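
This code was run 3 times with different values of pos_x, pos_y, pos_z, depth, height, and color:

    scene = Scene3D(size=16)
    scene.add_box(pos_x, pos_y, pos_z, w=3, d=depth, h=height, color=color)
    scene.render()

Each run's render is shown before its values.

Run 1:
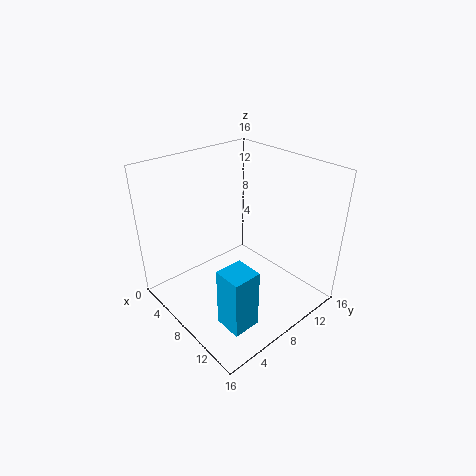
pos_x = 10.75; pos_y = 2.75; pos_z = 1; depth = 3; height = 6.5; color = 'deepskyblue'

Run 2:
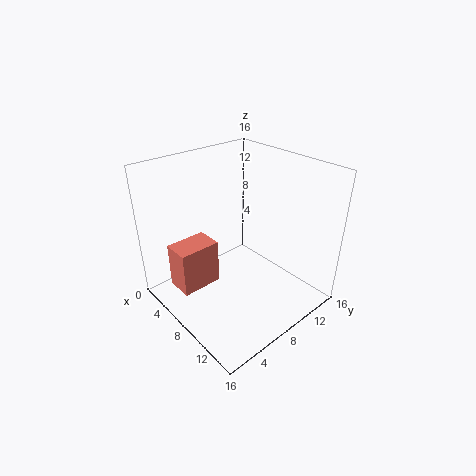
pos_x = 4.25; pos_y = 1.25; pos_z = 3; depth = 4.5; height = 5; color = 'salmon'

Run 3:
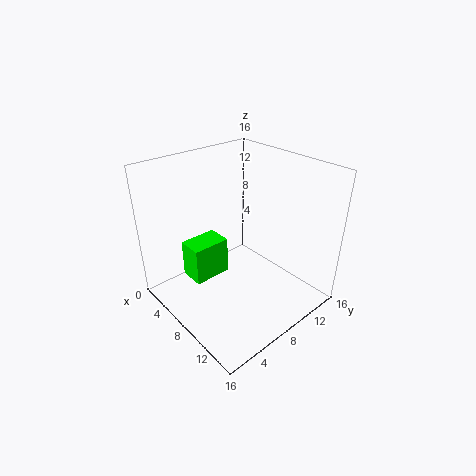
pos_x = 2.5; pos_y = 4; pos_z = 2; depth = 4.5; height = 4.5; color = 'lime'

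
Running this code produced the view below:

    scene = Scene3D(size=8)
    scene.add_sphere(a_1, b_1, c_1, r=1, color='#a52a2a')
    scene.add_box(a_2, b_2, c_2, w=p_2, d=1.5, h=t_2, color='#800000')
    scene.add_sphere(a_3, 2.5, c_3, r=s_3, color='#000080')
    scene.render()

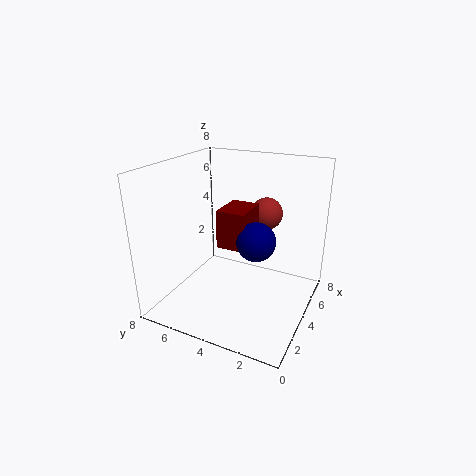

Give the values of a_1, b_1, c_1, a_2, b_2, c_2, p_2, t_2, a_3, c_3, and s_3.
a_1 = 7; b_1 = 3.5; c_1 = 4.5; a_2 = 2.5; b_2 = 3; c_2 = 4; p_2 = 2; t_2 = 2; a_3 = 3; c_3 = 4.5; s_3 = 1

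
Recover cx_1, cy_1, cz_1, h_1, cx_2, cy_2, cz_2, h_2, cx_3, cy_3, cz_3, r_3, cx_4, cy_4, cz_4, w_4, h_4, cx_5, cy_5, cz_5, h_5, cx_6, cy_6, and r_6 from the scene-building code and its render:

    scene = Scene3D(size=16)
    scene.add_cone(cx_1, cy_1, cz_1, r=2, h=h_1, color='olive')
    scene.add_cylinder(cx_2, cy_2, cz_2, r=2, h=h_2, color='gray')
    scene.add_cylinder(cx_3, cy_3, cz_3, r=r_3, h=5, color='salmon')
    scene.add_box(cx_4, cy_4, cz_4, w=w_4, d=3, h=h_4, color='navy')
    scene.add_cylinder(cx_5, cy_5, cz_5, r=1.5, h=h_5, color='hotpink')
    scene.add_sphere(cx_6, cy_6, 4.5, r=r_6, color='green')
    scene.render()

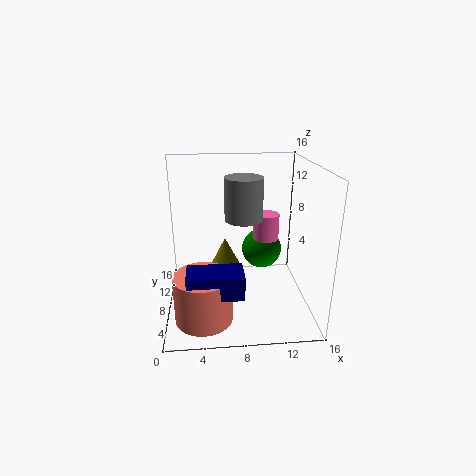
cx_1 = 6.5; cy_1 = 7; cz_1 = 4.5; h_1 = 4; cx_2 = 8.5; cy_2 = 7; cz_2 = 10.5; h_2 = 4.5; cx_3 = 4; cy_3 = 3.5; cz_3 = 1; r_3 = 3; cx_4 = 2.5; cy_4 = 1; cz_4 = 4.5; w_4 = 5.5; h_4 = 2.5; cx_5 = 11.5; cy_5 = 10; cz_5 = 7; h_5 = 3; cx_6 = 11.5; cy_6 = 12.5; r_6 = 2.5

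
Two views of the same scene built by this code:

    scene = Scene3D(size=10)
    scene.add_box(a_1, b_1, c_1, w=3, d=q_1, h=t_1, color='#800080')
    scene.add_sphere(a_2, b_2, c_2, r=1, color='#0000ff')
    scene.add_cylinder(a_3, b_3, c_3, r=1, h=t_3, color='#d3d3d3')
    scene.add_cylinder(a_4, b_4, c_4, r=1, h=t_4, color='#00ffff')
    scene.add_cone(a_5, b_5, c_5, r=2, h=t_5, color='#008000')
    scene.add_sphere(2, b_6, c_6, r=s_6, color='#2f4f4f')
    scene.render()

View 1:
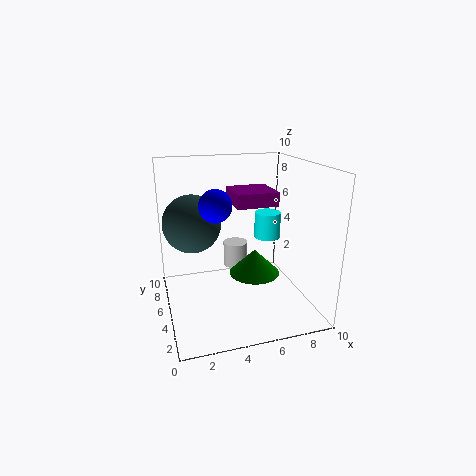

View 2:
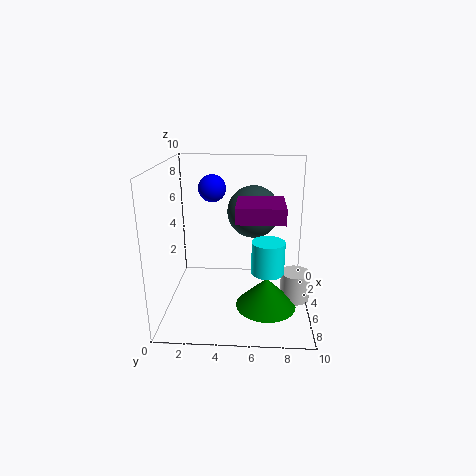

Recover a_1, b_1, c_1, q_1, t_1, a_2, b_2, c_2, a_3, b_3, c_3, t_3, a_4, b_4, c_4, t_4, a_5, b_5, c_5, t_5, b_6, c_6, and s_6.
a_1 = 5
b_1 = 5
c_1 = 7
q_1 = 3
t_1 = 1
a_2 = 3
b_2 = 3
c_2 = 8
a_3 = 6
b_3 = 9
c_3 = 1
t_3 = 2
a_4 = 8
b_4 = 7
c_4 = 4
t_4 = 2
a_5 = 7
b_5 = 7
c_5 = 1
t_5 = 2
b_6 = 6
c_6 = 6
s_6 = 2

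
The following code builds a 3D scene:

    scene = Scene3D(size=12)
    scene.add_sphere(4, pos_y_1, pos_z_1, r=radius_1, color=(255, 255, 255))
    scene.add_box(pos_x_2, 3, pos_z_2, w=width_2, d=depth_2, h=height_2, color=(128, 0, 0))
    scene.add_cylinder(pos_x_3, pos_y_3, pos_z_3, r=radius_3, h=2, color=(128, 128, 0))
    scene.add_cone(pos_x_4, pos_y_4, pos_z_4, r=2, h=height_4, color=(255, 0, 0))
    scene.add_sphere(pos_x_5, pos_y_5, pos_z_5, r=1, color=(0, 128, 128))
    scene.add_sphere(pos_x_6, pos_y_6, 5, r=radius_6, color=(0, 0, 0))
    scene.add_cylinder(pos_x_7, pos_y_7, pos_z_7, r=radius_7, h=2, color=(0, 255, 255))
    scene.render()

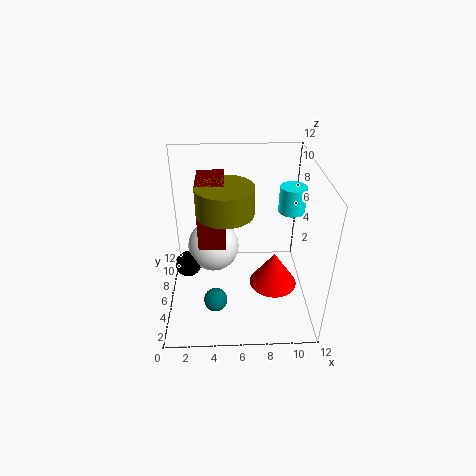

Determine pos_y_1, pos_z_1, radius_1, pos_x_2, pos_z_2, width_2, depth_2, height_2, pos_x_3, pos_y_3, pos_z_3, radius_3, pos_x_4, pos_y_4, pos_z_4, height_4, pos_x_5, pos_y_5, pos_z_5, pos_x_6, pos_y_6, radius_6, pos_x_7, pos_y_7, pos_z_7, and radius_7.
pos_y_1 = 5; pos_z_1 = 6; radius_1 = 2; pos_x_2 = 3; pos_z_2 = 7; width_2 = 2; depth_2 = 3; height_2 = 5; pos_x_3 = 5; pos_y_3 = 3; pos_z_3 = 10; radius_3 = 2; pos_x_4 = 9; pos_y_4 = 5; pos_z_4 = 2; height_4 = 3; pos_x_5 = 4; pos_y_5 = 4; pos_z_5 = 1; pos_x_6 = 2; pos_y_6 = 4; radius_6 = 1; pos_x_7 = 10; pos_y_7 = 5; pos_z_7 = 9; radius_7 = 1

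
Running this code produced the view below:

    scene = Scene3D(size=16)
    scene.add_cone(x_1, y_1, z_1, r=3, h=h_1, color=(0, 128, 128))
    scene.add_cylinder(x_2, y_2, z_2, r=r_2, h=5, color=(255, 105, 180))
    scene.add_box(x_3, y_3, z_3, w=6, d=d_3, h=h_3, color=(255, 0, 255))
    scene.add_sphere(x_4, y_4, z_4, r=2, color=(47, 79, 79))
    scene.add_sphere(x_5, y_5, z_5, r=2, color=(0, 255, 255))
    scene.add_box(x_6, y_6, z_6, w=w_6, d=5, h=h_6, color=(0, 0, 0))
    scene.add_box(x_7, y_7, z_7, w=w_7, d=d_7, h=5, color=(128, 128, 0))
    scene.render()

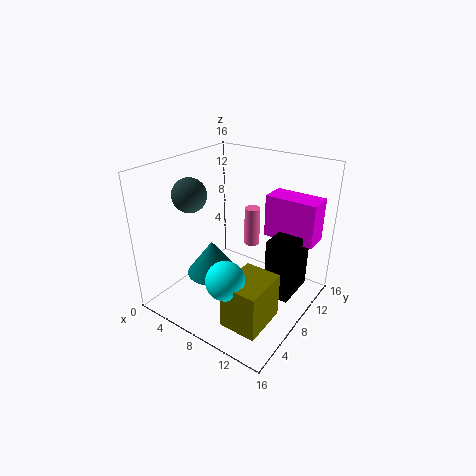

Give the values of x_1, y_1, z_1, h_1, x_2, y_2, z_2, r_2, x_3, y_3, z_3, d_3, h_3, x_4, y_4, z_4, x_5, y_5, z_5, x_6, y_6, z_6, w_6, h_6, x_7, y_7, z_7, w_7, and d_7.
x_1 = 5
y_1 = 7
z_1 = 3
h_1 = 4
x_2 = 6
y_2 = 14
z_2 = 4
r_2 = 1
x_3 = 9
y_3 = 12
z_3 = 7
d_3 = 3
h_3 = 5
x_4 = 2
y_4 = 7
z_4 = 12
x_5 = 10
y_5 = 3
z_5 = 6
x_6 = 11
y_6 = 9
z_6 = 1
w_6 = 3
h_6 = 7
x_7 = 10
y_7 = 2
z_7 = 1
w_7 = 4
d_7 = 5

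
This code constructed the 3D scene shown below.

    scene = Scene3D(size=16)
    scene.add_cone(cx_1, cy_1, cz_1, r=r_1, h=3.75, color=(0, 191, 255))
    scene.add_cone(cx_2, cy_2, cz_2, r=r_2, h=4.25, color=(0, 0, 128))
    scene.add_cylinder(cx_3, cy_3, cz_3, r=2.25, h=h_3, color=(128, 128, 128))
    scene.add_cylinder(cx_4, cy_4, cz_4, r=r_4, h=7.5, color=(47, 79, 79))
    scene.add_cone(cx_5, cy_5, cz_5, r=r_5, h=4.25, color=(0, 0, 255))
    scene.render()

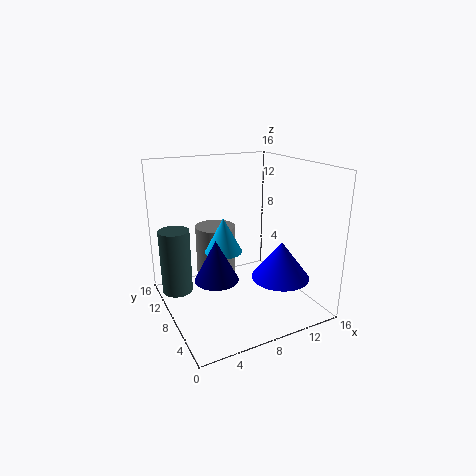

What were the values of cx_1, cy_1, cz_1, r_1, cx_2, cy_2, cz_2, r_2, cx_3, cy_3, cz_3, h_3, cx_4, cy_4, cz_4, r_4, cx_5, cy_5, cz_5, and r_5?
cx_1 = 6
cy_1 = 7.5
cz_1 = 7
r_1 = 2
cx_2 = 4.25
cy_2 = 5.5
cz_2 = 5
r_2 = 2.25
cx_3 = 6.25
cy_3 = 10.25
cz_3 = 3
h_3 = 6
cx_4 = 1.75
cy_4 = 11.5
cz_4 = 1.25
r_4 = 1.75
cx_5 = 12
cy_5 = 5.25
cz_5 = 3.5
r_5 = 3.25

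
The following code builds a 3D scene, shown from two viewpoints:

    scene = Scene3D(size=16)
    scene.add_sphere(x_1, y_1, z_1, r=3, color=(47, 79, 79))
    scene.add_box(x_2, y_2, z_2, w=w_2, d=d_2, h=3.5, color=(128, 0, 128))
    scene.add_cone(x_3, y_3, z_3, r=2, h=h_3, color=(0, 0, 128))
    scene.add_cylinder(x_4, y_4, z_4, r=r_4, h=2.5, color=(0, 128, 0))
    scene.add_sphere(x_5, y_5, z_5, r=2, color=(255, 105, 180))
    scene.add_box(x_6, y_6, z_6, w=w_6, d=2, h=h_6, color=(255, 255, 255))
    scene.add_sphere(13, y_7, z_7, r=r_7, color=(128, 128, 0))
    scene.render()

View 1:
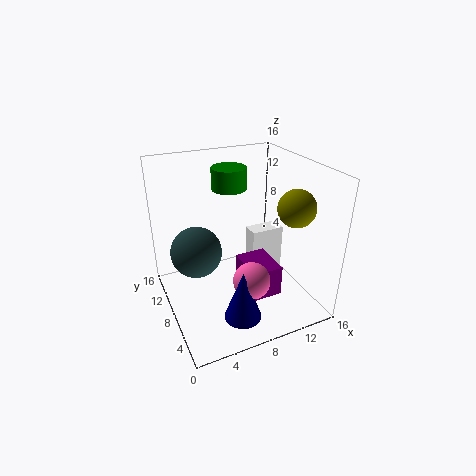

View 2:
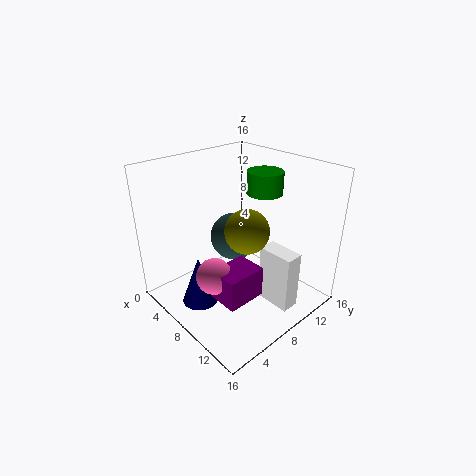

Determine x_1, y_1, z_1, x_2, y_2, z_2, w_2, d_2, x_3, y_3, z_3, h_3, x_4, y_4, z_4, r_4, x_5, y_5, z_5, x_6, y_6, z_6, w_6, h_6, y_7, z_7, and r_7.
x_1 = 4
y_1 = 11
z_1 = 5.5
x_2 = 8
y_2 = 4
z_2 = 2
w_2 = 3.5
d_2 = 4.5
x_3 = 6.5
y_3 = 3.5
z_3 = 1
h_3 = 5.5
x_4 = 8.5
y_4 = 11.5
z_4 = 12.5
r_4 = 2
x_5 = 8
y_5 = 4.5
z_5 = 4.5
x_6 = 10.5
y_6 = 9
z_6 = 1
w_6 = 4
h_6 = 6.5
y_7 = 4.5
z_7 = 12
r_7 = 2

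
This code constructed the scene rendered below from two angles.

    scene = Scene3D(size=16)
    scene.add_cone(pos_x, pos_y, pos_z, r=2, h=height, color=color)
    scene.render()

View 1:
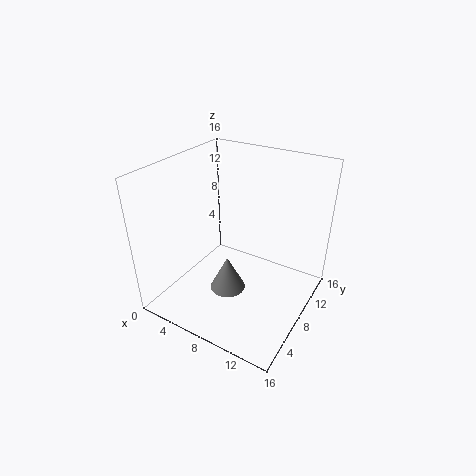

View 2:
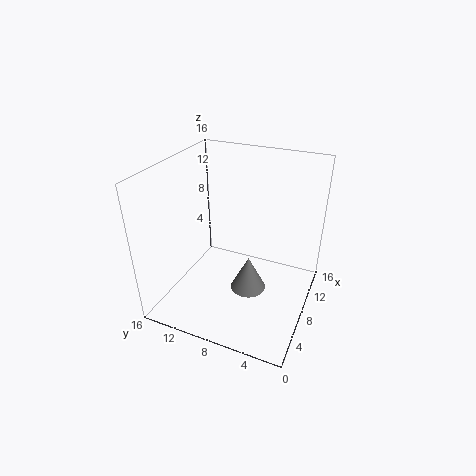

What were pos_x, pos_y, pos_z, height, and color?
pos_x = 7.5, pos_y = 6.5, pos_z = 2, height = 4, color = 'gray'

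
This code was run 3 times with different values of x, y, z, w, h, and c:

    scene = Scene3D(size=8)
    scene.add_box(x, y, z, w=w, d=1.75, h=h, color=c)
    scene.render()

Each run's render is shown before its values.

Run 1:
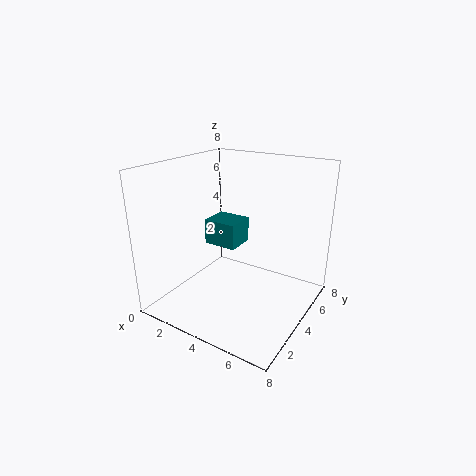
x = 1.5, y = 4.25, z = 3, w = 2, h = 1.5, c = 'teal'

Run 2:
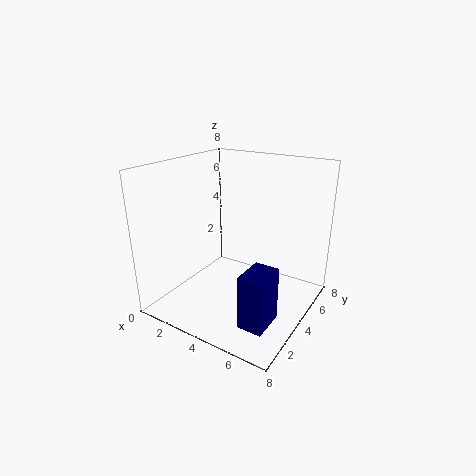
x = 6, y = 0.75, z = 1, w = 1.25, h = 2.75, c = 'navy'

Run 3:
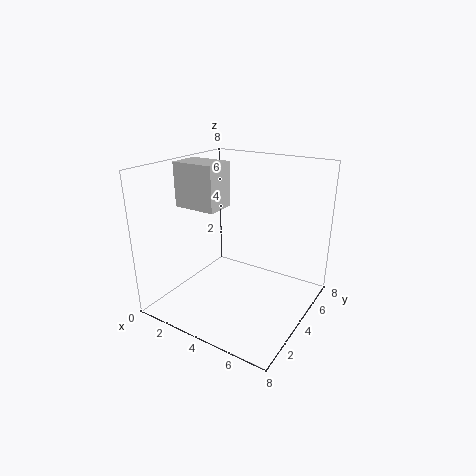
x = 0.5, y = 3, z = 5.5, w = 2.5, h = 2.5, c = 'lightgray'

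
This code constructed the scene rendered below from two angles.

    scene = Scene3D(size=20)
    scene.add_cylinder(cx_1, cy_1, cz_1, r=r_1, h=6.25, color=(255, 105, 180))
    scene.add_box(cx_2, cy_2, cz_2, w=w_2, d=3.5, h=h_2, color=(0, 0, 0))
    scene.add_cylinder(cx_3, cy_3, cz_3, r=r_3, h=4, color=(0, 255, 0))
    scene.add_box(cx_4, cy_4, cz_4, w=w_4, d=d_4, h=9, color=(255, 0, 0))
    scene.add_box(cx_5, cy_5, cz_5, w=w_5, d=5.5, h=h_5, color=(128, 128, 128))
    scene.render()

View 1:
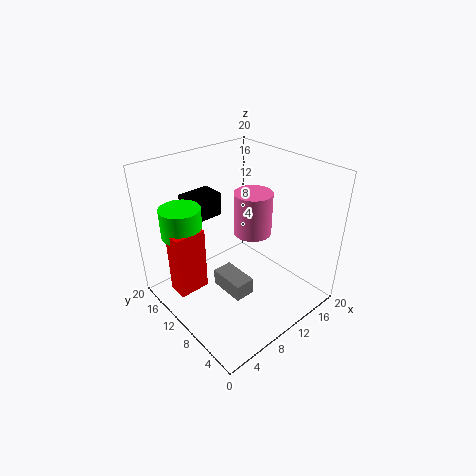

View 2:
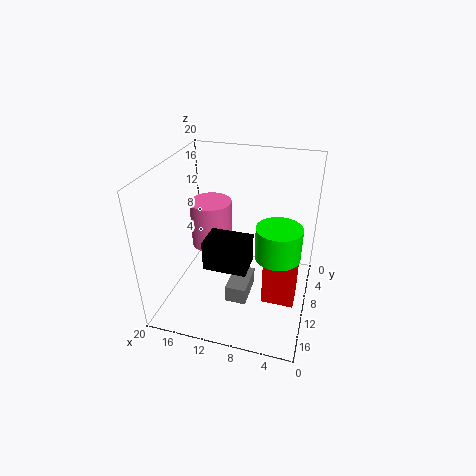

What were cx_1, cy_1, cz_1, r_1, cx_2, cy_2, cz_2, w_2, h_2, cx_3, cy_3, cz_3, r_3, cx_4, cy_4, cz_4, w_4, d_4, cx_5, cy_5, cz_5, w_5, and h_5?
cx_1 = 13.5
cy_1 = 10.75
cz_1 = 9.25
r_1 = 2.75
cx_2 = 6.5
cy_2 = 15.5
cz_2 = 11
w_2 = 5
h_2 = 3.5
cx_3 = 3.75
cy_3 = 14.25
cz_3 = 11
r_3 = 2.75
cx_4 = 1.25
cy_4 = 11.5
cz_4 = 3.25
w_4 = 4.25
d_4 = 2.75
cx_5 = 8
cy_5 = 7.75
cz_5 = 1
w_5 = 3
h_5 = 2.5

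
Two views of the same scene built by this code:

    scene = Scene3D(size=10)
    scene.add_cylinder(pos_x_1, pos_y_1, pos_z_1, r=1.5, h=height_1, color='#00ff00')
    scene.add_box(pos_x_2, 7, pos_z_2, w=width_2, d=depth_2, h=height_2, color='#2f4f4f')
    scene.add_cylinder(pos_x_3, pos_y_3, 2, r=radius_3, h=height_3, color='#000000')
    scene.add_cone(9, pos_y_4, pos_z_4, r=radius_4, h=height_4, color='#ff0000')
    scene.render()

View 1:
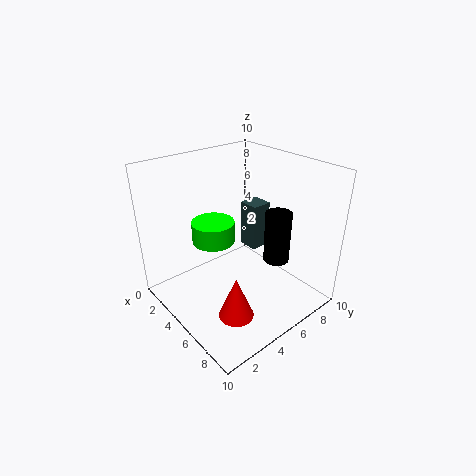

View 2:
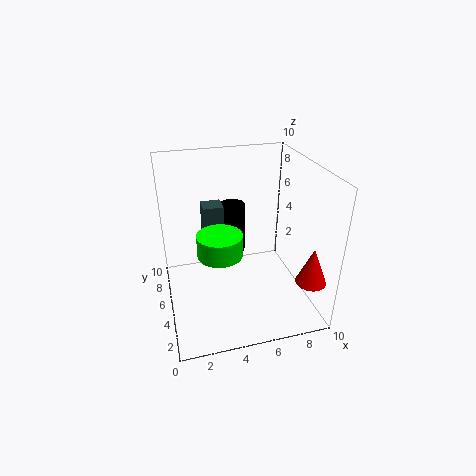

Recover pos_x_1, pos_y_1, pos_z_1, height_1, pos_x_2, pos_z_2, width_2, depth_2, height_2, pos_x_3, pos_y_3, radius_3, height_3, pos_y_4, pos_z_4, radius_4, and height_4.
pos_x_1 = 3.5, pos_y_1 = 4, pos_z_1 = 4.5, height_1 = 1.5, pos_x_2 = 3, pos_z_2 = 3, width_2 = 1.5, depth_2 = 1.5, height_2 = 3.5, pos_x_3 = 5.5, pos_y_3 = 8.5, radius_3 = 1, height_3 = 4, pos_y_4 = 1.5, pos_z_4 = 3, radius_4 = 1, height_4 = 2.5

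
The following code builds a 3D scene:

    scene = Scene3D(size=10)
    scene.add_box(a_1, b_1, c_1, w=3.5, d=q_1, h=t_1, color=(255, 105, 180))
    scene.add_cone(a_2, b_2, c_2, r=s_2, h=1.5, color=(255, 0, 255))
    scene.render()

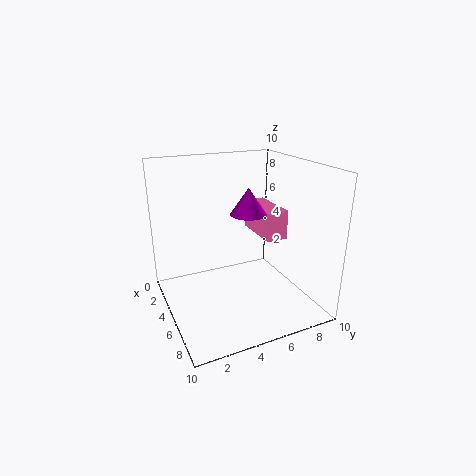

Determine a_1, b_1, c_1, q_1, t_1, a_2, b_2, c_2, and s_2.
a_1 = 3, b_1 = 6.5, c_1 = 5, q_1 = 1.5, t_1 = 2, a_2 = 8.5, b_2 = 4, c_2 = 8, s_2 = 1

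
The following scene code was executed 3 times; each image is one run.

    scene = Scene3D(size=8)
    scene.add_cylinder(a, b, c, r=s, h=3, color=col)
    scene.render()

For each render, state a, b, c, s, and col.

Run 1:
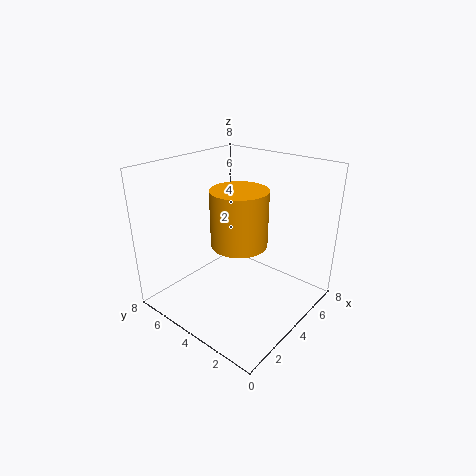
a = 3.5; b = 3.5; c = 4; s = 1.5; col = 'orange'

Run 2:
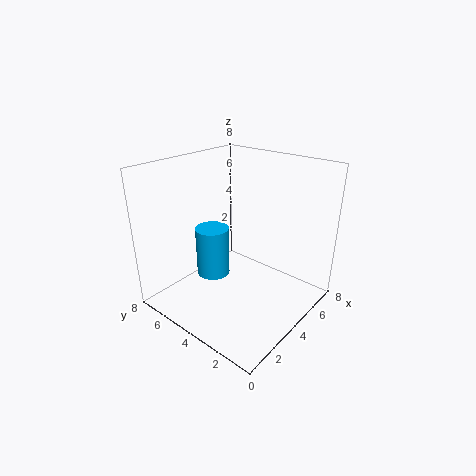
a = 4; b = 6; c = 1; s = 1; col = 'deepskyblue'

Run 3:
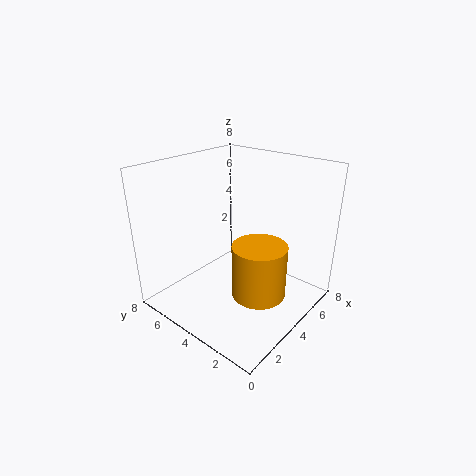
a = 4; b = 2.5; c = 1; s = 1.5; col = 'orange'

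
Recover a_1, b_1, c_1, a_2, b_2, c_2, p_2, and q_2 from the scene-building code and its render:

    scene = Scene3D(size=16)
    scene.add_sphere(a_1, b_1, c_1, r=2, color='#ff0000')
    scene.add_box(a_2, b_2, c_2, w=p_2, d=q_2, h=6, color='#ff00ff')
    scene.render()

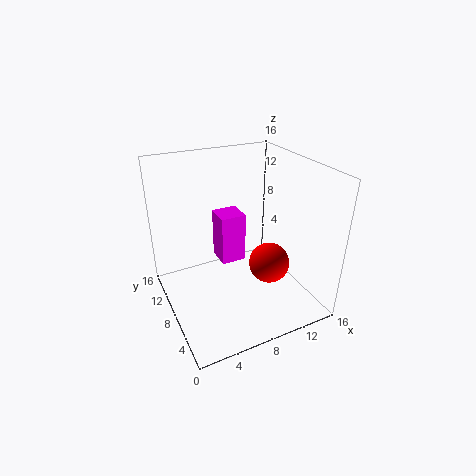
a_1 = 9; b_1 = 3; c_1 = 7.5; a_2 = 7; b_2 = 10; c_2 = 3.5; p_2 = 3; q_2 = 3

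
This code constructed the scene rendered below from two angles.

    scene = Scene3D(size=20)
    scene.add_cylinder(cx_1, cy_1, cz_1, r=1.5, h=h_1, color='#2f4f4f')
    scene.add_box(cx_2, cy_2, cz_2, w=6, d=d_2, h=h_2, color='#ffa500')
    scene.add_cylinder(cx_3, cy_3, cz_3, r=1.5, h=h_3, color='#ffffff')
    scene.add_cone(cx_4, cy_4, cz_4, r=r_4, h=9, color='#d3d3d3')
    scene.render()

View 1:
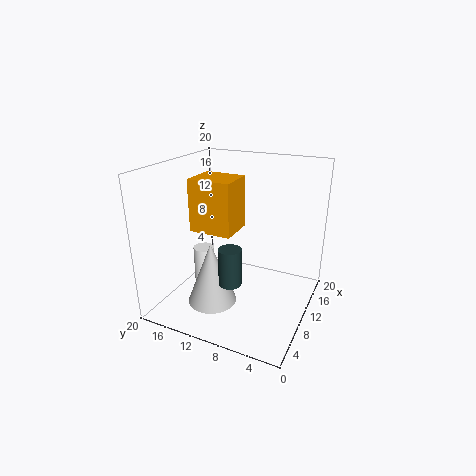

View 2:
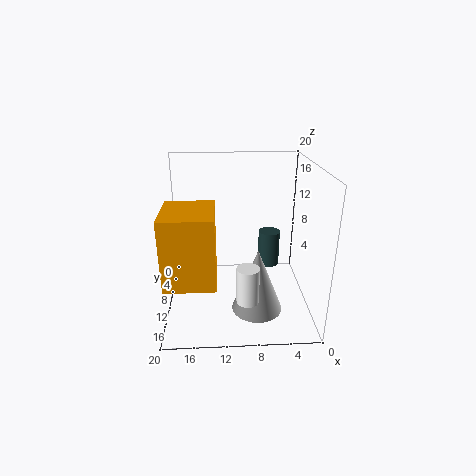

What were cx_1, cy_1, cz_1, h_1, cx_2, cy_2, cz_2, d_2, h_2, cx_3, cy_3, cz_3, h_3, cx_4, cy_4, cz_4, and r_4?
cx_1 = 5.5, cy_1 = 9, cz_1 = 5.5, h_1 = 5, cx_2 = 13, cy_2 = 13, cz_2 = 8, d_2 = 7, h_2 = 8.5, cx_3 = 9, cy_3 = 15, cz_3 = 3, h_3 = 5, cx_4 = 7.5, cy_4 = 13, cz_4 = 0.5, r_4 = 3.5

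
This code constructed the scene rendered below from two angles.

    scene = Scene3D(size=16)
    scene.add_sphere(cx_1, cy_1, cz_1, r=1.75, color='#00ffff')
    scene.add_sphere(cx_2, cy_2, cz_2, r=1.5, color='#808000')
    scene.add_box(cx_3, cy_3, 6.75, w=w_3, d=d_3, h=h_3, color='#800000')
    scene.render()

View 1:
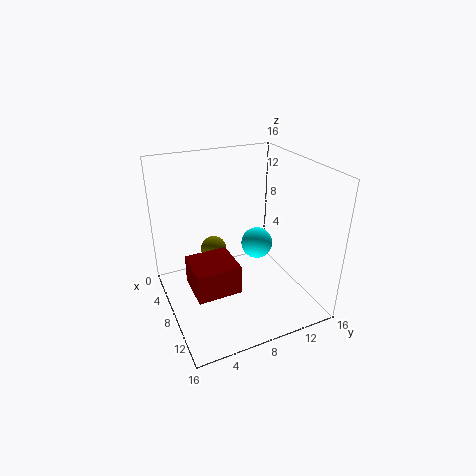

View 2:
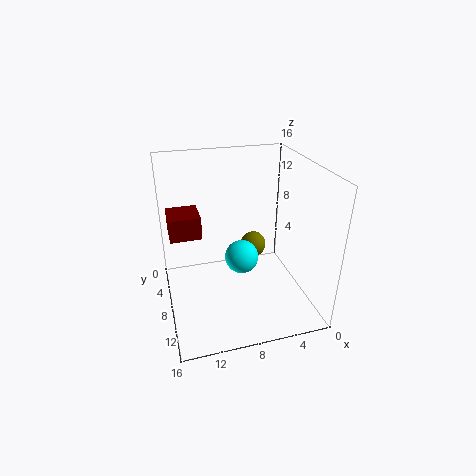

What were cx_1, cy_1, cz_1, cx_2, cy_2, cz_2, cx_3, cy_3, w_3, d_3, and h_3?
cx_1 = 8.25; cy_1 = 10.25; cz_1 = 7; cx_2 = 5.5; cy_2 = 6; cz_2 = 5.75; cx_3 = 11.5; cy_3 = 1; w_3 = 3.75; d_3 = 4; h_3 = 2.75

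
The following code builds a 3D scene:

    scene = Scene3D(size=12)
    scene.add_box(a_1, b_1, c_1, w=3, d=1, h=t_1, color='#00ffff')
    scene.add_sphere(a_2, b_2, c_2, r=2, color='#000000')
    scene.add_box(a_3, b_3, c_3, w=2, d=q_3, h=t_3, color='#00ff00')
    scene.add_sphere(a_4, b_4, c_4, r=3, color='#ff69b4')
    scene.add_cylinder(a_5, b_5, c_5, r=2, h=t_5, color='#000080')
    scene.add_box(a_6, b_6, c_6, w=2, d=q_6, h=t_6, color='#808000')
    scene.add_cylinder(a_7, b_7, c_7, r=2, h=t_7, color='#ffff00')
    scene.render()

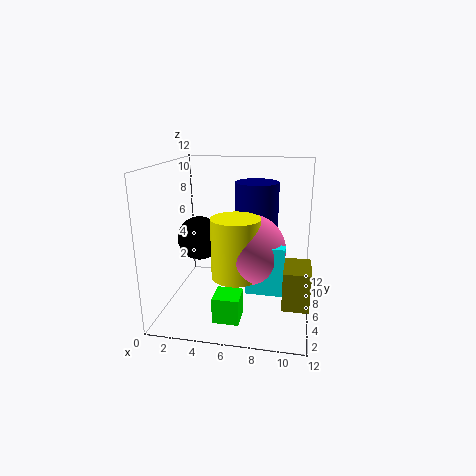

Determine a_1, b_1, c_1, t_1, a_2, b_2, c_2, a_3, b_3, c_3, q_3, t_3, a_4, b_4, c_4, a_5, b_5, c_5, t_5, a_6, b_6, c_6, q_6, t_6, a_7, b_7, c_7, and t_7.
a_1 = 7
b_1 = 4
c_1 = 2
t_1 = 4
a_2 = 2
b_2 = 8
c_2 = 5
a_3 = 5
b_3 = 1
c_3 = 1
q_3 = 2
t_3 = 2
a_4 = 7
b_4 = 6
c_4 = 5
a_5 = 7
b_5 = 10
c_5 = 4
t_5 = 6
a_6 = 10
b_6 = 2
c_6 = 2
q_6 = 3
t_6 = 3
a_7 = 6
b_7 = 5
c_7 = 3
t_7 = 5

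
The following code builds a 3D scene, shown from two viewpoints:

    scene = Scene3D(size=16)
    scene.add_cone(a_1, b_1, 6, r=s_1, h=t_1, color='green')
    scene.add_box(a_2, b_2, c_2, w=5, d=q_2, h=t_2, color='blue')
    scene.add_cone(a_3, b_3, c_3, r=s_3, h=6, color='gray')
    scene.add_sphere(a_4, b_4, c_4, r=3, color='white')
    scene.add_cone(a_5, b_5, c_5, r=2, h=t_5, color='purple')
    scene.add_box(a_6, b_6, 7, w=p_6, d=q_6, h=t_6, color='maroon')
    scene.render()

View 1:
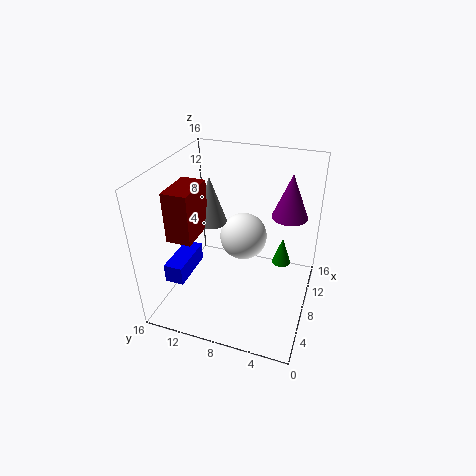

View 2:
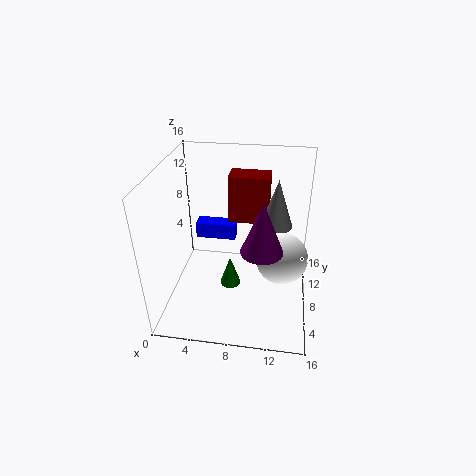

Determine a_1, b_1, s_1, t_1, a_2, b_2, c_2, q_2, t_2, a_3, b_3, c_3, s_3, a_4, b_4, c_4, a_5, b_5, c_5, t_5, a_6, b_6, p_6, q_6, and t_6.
a_1 = 8, b_1 = 3, s_1 = 1, t_1 = 3, a_2 = 2, b_2 = 12, c_2 = 5, q_2 = 2, t_2 = 2, a_3 = 12, b_3 = 13, c_3 = 7, s_3 = 2, a_4 = 13, b_4 = 9, c_4 = 5, a_5 = 11, b_5 = 3, c_5 = 10, t_5 = 5, a_6 = 6, b_6 = 13, p_6 = 5, q_6 = 3, t_6 = 6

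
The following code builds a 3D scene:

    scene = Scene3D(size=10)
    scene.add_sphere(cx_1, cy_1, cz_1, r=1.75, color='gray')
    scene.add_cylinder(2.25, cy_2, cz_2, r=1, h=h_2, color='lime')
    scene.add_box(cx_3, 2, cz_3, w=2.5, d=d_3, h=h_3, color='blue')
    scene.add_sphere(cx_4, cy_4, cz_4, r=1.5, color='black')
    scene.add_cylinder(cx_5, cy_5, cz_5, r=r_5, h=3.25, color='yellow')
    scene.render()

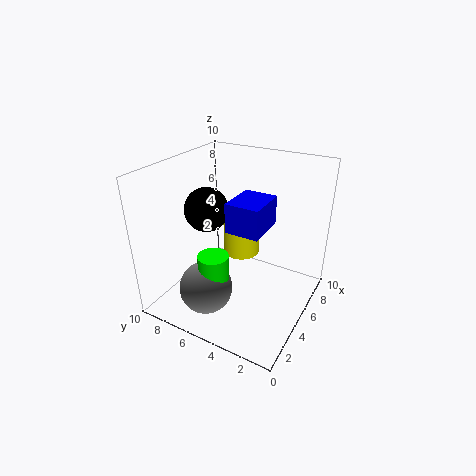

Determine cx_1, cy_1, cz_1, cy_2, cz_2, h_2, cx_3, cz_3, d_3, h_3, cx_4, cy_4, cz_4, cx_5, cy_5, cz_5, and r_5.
cx_1 = 2, cy_1 = 5.75, cz_1 = 2.5, cy_2 = 5.25, cz_2 = 3, h_2 = 2, cx_3 = 1.75, cz_3 = 7.25, d_3 = 2, h_3 = 1.75, cx_4 = 4.25, cy_4 = 7, cz_4 = 7, cx_5 = 5.5, cy_5 = 5, cz_5 = 3.75, r_5 = 1.25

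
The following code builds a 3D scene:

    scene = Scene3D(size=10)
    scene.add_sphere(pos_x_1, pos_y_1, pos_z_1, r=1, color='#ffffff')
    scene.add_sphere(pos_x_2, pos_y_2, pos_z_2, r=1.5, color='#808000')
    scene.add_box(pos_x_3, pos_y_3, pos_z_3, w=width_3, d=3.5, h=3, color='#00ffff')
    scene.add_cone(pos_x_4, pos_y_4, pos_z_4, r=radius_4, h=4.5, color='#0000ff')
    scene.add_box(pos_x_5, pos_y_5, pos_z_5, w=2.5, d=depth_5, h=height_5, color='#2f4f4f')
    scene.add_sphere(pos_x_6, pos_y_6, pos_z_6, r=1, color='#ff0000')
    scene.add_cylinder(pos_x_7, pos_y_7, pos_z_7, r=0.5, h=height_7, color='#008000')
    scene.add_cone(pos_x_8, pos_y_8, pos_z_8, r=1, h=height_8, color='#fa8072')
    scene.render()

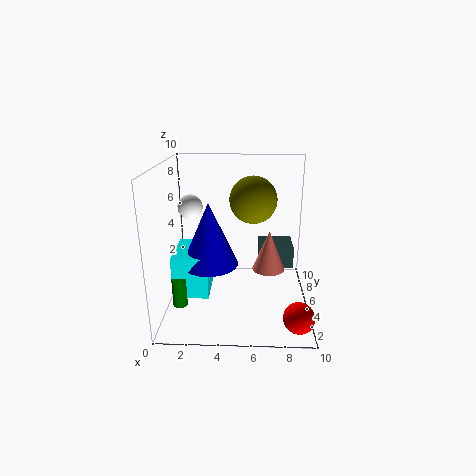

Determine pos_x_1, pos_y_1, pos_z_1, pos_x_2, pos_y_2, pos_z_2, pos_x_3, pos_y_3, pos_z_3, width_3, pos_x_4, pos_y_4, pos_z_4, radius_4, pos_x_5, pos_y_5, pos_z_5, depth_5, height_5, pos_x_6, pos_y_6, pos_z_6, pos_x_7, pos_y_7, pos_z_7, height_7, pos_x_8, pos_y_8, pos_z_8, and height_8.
pos_x_1 = 1
pos_y_1 = 9
pos_z_1 = 6
pos_x_2 = 6
pos_y_2 = 4
pos_z_2 = 8
pos_x_3 = 0.5
pos_y_3 = 3.5
pos_z_3 = 1
width_3 = 2.5
pos_x_4 = 3
pos_y_4 = 5
pos_z_4 = 3
radius_4 = 2
pos_x_5 = 6.5
pos_y_5 = 5.5
pos_z_5 = 2.5
depth_5 = 2.5
height_5 = 1.5
pos_x_6 = 9
pos_y_6 = 1.5
pos_z_6 = 1
pos_x_7 = 1
pos_y_7 = 3.5
pos_z_7 = 0.5
height_7 = 2
pos_x_8 = 7
pos_y_8 = 2.5
pos_z_8 = 4
height_8 = 2.5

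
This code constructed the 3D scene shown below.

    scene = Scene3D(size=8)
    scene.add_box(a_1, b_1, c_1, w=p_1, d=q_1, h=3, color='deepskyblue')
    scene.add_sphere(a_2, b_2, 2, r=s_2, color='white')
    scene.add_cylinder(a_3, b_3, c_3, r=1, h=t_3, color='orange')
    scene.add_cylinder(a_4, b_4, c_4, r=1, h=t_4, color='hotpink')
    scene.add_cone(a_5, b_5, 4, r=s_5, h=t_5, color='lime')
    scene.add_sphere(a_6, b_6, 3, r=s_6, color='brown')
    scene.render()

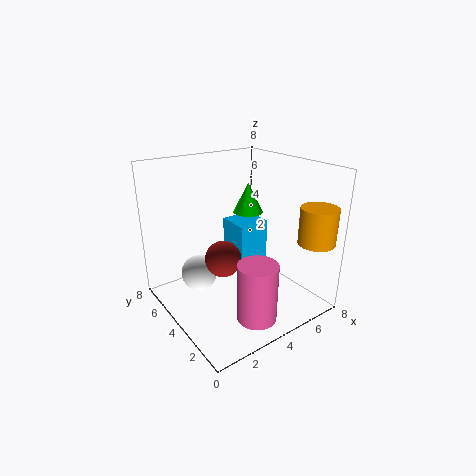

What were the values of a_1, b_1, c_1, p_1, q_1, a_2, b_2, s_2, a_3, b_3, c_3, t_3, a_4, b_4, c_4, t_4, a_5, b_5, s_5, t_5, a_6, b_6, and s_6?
a_1 = 5
b_1 = 5
c_1 = 1
p_1 = 2
q_1 = 2
a_2 = 2
b_2 = 5
s_2 = 1
a_3 = 7
b_3 = 1
c_3 = 4
t_3 = 2
a_4 = 3
b_4 = 1
c_4 = 1
t_4 = 3
a_5 = 7
b_5 = 7
s_5 = 1
t_5 = 2
a_6 = 3
b_6 = 4
s_6 = 1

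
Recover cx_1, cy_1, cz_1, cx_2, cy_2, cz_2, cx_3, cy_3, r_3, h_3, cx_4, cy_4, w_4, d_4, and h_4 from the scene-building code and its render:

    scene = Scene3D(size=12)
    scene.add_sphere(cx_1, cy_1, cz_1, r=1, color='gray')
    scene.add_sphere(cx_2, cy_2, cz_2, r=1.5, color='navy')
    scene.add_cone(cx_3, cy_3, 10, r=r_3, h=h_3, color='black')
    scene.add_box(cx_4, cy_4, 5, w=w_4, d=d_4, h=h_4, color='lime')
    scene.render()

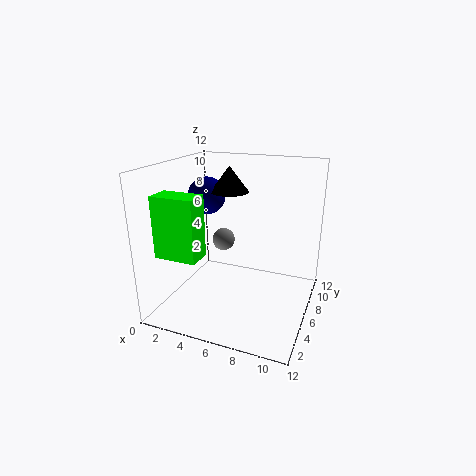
cx_1 = 4
cy_1 = 7.5
cz_1 = 5
cx_2 = 3.5
cy_2 = 5.5
cz_2 = 9.5
cx_3 = 5.5
cy_3 = 5.5
r_3 = 1.5
h_3 = 2
cx_4 = 0.5
cy_4 = 2
w_4 = 3.5
d_4 = 2
h_4 = 5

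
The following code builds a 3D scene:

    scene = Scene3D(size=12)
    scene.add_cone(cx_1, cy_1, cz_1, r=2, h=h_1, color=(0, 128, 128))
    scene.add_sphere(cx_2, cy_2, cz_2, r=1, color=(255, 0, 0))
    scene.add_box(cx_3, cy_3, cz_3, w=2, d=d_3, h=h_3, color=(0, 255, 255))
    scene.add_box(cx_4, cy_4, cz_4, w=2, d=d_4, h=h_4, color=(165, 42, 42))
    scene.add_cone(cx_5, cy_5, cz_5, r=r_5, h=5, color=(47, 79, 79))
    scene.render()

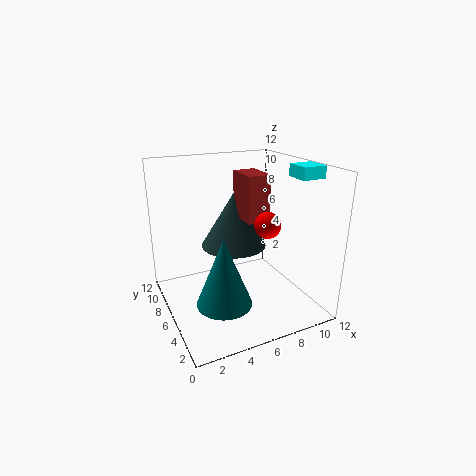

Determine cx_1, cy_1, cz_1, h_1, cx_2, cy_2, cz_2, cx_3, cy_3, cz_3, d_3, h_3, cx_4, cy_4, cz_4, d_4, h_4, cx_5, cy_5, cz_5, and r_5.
cx_1 = 3, cy_1 = 2, cz_1 = 3, h_1 = 5, cx_2 = 7, cy_2 = 3, cz_2 = 8, cx_3 = 10, cy_3 = 3, cz_3 = 11, d_3 = 2, h_3 = 1, cx_4 = 7, cy_4 = 6, cz_4 = 7, d_4 = 3, h_4 = 4, cx_5 = 7, cy_5 = 9, cz_5 = 4, r_5 = 3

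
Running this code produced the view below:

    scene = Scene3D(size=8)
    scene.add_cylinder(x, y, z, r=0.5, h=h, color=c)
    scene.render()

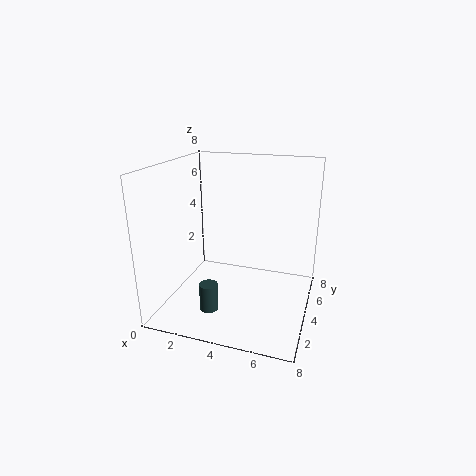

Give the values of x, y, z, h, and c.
x = 3, y = 2, z = 0.5, h = 1.5, c = 'darkslategray'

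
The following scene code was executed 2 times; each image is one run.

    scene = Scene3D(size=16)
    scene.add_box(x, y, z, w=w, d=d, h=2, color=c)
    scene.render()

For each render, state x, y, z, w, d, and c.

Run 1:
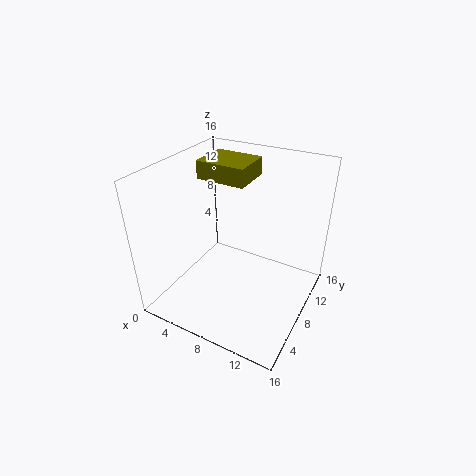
x = 3
y = 8
z = 14
w = 5.5
d = 4.5
c = 'olive'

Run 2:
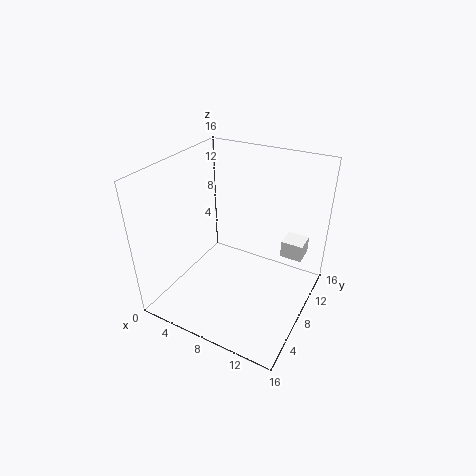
x = 12
y = 11
z = 5
w = 2.5
d = 2.5
c = 'white'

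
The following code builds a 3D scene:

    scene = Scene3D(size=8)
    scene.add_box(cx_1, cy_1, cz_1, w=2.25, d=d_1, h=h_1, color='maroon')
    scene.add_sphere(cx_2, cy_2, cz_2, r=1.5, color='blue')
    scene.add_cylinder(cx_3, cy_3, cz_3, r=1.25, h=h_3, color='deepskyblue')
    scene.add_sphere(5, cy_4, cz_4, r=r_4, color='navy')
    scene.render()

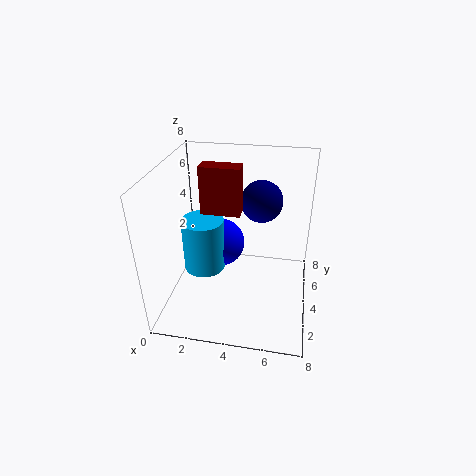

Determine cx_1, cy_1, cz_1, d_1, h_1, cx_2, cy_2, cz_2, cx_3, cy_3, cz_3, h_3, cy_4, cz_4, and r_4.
cx_1 = 1.75
cy_1 = 4.5
cz_1 = 5
d_1 = 1
h_1 = 2.75
cx_2 = 2.5
cy_2 = 6
cz_2 = 2.25
cx_3 = 1.75
cy_3 = 4.75
cz_3 = 1.25
h_3 = 3.25
cy_4 = 6.25
cz_4 = 5.25
r_4 = 1.25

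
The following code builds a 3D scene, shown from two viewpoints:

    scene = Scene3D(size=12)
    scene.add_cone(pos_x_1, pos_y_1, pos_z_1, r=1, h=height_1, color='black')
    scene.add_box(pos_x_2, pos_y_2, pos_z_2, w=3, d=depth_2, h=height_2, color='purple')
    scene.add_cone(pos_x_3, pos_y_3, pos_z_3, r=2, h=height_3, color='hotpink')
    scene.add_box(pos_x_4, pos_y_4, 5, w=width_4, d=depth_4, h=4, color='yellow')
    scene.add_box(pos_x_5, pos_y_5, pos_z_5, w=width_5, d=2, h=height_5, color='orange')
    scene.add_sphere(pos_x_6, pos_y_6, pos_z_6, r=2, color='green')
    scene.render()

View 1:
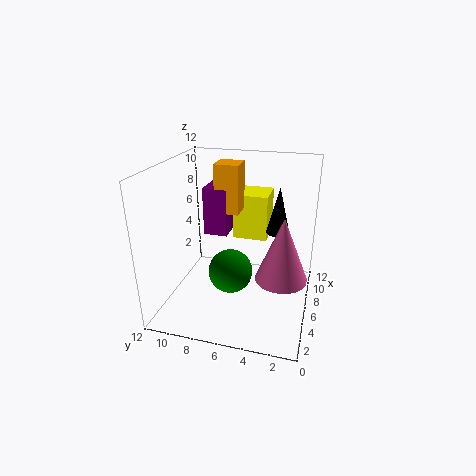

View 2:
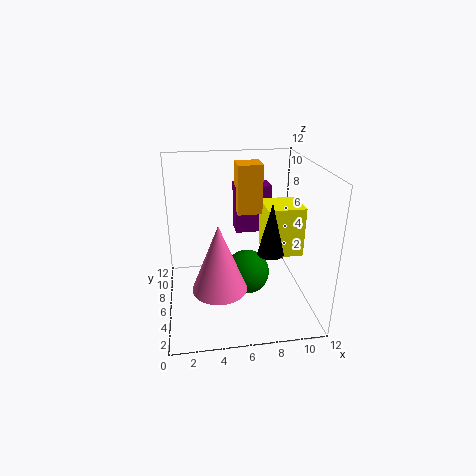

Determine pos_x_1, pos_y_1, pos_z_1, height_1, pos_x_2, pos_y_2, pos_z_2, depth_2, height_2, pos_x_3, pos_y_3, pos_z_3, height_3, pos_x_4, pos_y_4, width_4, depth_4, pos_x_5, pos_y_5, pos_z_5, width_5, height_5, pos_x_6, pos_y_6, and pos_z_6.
pos_x_1 = 8; pos_y_1 = 3; pos_z_1 = 6; height_1 = 4; pos_x_2 = 6; pos_y_2 = 7; pos_z_2 = 6; depth_2 = 2; height_2 = 4; pos_x_3 = 4; pos_y_3 = 2; pos_z_3 = 4; height_3 = 5; pos_x_4 = 8; pos_y_4 = 4; width_4 = 3; depth_4 = 3; pos_x_5 = 6; pos_y_5 = 6; pos_z_5 = 8; width_5 = 2; height_5 = 4; pos_x_6 = 7; pos_y_6 = 7; pos_z_6 = 2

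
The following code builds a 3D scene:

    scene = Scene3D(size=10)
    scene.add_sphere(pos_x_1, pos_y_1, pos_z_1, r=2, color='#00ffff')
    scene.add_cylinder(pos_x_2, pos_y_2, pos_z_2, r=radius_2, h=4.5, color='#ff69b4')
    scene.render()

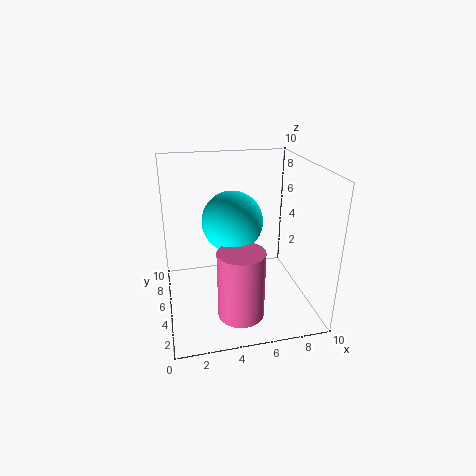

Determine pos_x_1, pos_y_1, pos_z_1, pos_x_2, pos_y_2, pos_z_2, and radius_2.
pos_x_1 = 4.5, pos_y_1 = 4.5, pos_z_1 = 6.5, pos_x_2 = 4.5, pos_y_2 = 2, pos_z_2 = 1, radius_2 = 1.5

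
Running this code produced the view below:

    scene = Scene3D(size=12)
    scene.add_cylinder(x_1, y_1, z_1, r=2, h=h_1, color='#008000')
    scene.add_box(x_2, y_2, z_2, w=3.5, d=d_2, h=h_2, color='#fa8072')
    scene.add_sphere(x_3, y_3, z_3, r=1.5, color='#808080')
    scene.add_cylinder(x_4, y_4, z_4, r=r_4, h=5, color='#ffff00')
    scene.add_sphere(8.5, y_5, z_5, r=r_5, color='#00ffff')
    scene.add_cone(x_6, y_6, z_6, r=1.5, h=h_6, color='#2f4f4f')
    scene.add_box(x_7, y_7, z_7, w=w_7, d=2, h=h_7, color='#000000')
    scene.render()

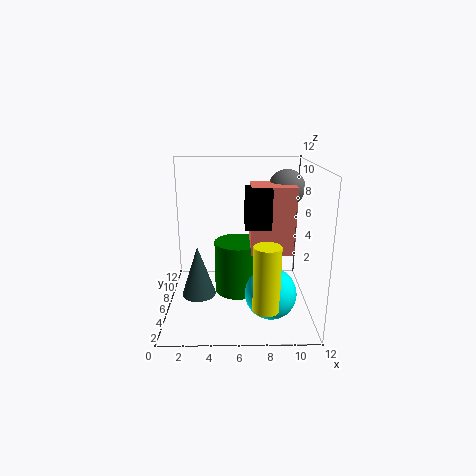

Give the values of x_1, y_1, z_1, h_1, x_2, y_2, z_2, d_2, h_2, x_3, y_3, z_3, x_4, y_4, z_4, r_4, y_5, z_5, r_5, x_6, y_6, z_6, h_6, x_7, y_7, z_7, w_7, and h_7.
x_1 = 6
y_1 = 6.5
z_1 = 1
h_1 = 4.5
x_2 = 7
y_2 = 4.5
z_2 = 5
d_2 = 3
h_2 = 5.5
x_3 = 10
y_3 = 7
z_3 = 10
x_4 = 8
y_4 = 1.5
z_4 = 2
r_4 = 1
y_5 = 3
z_5 = 2.5
r_5 = 2
x_6 = 2.5
y_6 = 6.5
z_6 = 0.5
h_6 = 4.5
x_7 = 6.5
y_7 = 3.5
z_7 = 7.5
w_7 = 2
h_7 = 3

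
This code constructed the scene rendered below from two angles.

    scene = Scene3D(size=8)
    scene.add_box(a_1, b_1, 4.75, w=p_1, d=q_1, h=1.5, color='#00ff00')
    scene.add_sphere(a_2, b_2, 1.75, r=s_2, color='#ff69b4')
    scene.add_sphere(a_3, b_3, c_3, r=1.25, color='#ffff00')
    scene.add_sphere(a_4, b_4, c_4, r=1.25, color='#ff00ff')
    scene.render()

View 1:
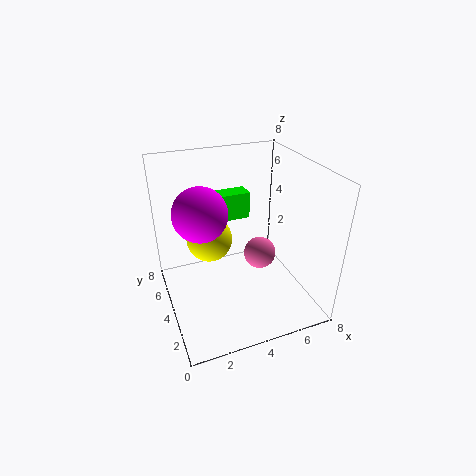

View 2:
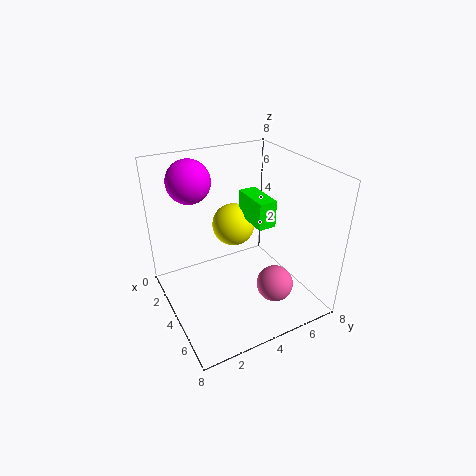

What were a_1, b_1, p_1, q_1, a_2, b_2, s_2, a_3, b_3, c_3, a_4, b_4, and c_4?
a_1 = 2.75
b_1 = 4.75
p_1 = 2.25
q_1 = 1
a_2 = 6
b_2 = 5.25
s_2 = 1
a_3 = 2.5
b_3 = 4.5
c_3 = 4
a_4 = 1.5
b_4 = 2.25
c_4 = 6.75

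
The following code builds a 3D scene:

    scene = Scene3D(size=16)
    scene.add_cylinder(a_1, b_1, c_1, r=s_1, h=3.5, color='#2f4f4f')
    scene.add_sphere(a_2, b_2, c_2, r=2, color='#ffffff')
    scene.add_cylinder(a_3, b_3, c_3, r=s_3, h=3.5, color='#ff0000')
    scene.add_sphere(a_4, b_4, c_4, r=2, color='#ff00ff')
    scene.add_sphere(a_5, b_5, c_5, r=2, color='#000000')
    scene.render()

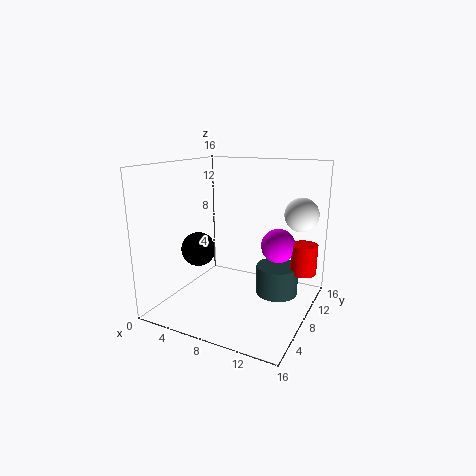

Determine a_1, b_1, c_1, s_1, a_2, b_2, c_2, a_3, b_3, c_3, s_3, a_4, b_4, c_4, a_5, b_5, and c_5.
a_1 = 11.5, b_1 = 11.5, c_1 = 0.5, s_1 = 2.5, a_2 = 13.5, b_2 = 13.5, c_2 = 10, a_3 = 14.5, b_3 = 12, c_3 = 3.5, s_3 = 1.5, a_4 = 11.5, b_4 = 11.5, c_4 = 6.5, a_5 = 3, b_5 = 7.5, c_5 = 6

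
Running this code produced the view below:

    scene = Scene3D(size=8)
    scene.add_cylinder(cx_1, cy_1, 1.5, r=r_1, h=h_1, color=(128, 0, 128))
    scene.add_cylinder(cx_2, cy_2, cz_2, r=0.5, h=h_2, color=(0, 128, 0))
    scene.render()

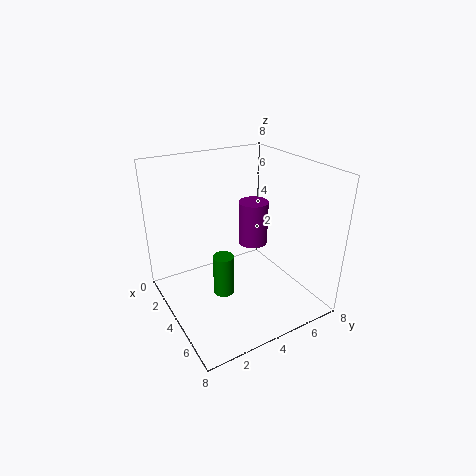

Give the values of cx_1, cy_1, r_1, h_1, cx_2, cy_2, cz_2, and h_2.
cx_1 = 1
cy_1 = 7
r_1 = 1
h_1 = 3
cx_2 = 6
cy_2 = 2
cz_2 = 2.5
h_2 = 2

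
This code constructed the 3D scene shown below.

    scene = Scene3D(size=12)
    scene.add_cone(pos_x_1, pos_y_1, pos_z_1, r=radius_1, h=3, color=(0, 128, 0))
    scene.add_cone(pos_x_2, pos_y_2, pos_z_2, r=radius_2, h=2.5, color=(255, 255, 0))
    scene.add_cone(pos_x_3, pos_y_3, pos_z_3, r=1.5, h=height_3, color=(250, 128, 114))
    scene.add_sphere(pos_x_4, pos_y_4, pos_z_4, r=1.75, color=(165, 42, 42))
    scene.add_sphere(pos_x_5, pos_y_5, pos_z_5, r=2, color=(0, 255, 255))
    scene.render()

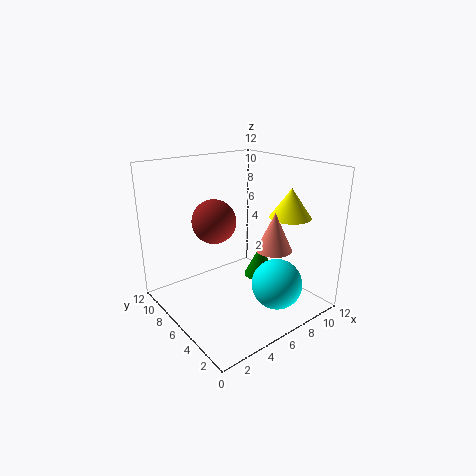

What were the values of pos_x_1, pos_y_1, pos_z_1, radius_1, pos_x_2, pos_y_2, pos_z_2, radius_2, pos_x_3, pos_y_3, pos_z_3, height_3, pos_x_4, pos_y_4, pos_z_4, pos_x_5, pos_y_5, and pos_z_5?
pos_x_1 = 9.5; pos_y_1 = 7; pos_z_1 = 1; radius_1 = 1.5; pos_x_2 = 10; pos_y_2 = 4; pos_z_2 = 7.5; radius_2 = 1.75; pos_x_3 = 8.25; pos_y_3 = 4; pos_z_3 = 5; height_3 = 3.25; pos_x_4 = 4; pos_y_4 = 6.5; pos_z_4 = 7.75; pos_x_5 = 7; pos_y_5 = 2.25; pos_z_5 = 3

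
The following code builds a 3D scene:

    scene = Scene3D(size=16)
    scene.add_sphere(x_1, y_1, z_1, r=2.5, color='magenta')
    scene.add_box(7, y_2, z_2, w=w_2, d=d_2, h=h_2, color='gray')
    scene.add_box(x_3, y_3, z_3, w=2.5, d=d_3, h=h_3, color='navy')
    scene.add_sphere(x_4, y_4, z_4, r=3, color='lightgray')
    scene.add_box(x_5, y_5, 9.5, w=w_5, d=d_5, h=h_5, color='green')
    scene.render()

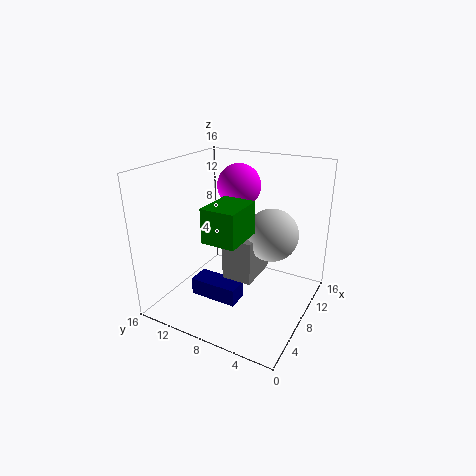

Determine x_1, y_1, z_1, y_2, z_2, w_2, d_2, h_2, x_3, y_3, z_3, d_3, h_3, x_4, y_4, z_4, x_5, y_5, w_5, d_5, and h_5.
x_1 = 11; y_1 = 9.5; z_1 = 13; y_2 = 6; z_2 = 3; w_2 = 5; d_2 = 3.5; h_2 = 5; x_3 = 5; y_3 = 7; z_3 = 1; d_3 = 5.5; h_3 = 2; x_4 = 10.5; y_4 = 5; z_4 = 8; x_5 = 2.5; y_5 = 5.5; w_5 = 4.5; d_5 = 3.5; h_5 = 3.5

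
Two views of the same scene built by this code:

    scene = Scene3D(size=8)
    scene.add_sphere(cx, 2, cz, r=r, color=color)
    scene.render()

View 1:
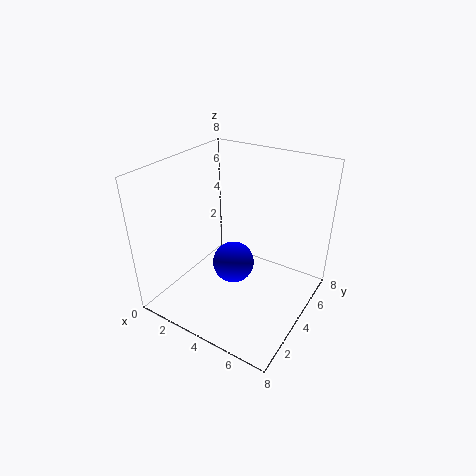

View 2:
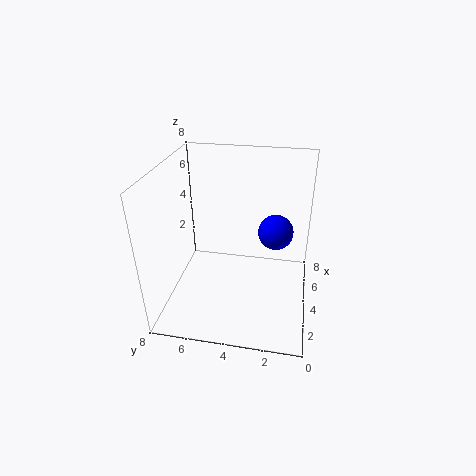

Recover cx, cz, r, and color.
cx = 5, cz = 4, r = 1, color = 'blue'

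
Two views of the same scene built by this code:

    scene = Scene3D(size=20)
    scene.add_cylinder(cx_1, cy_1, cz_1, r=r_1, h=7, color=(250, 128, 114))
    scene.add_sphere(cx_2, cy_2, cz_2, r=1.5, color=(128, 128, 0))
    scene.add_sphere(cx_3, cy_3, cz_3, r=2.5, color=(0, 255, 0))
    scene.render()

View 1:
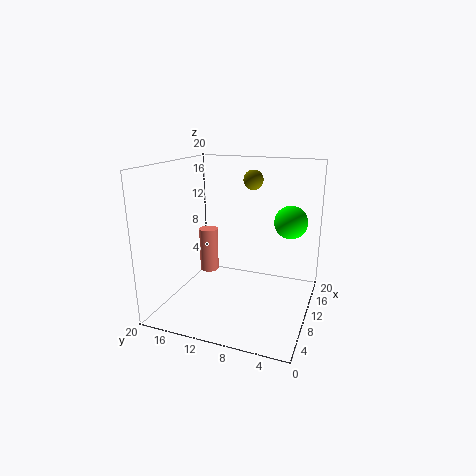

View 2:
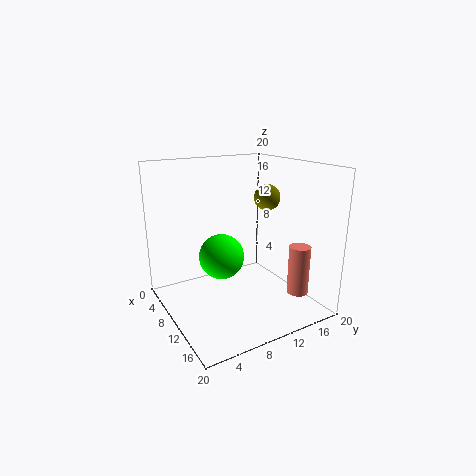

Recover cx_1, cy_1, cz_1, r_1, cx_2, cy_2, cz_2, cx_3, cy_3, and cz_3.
cx_1 = 15, cy_1 = 17, cz_1 = 2, r_1 = 1.5, cx_2 = 16.5, cy_2 = 10, cz_2 = 17, cx_3 = 16.5, cy_3 = 4, cz_3 = 11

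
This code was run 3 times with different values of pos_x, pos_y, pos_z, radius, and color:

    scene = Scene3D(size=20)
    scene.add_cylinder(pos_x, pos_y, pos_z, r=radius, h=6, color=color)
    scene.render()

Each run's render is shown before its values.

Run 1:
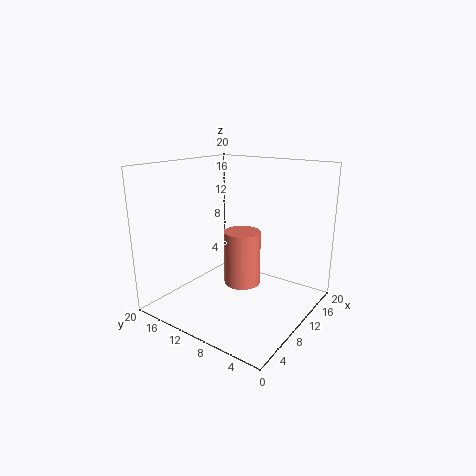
pos_x = 3, pos_y = 4.5, pos_z = 8, radius = 2, color = 'salmon'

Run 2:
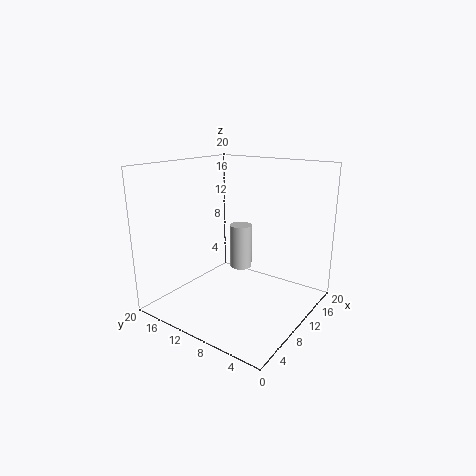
pos_x = 10, pos_y = 9.5, pos_z = 6, radius = 1.5, color = 'lightgray'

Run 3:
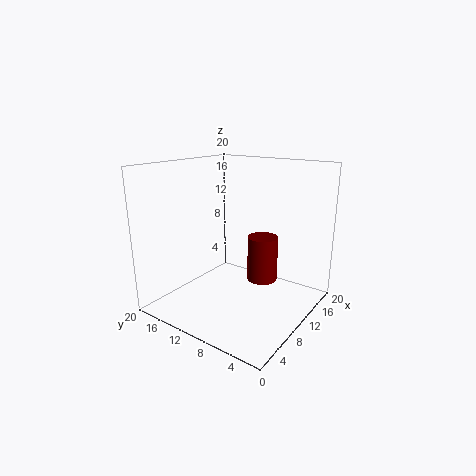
pos_x = 10, pos_y = 6, pos_z = 5, radius = 2, color = 'maroon'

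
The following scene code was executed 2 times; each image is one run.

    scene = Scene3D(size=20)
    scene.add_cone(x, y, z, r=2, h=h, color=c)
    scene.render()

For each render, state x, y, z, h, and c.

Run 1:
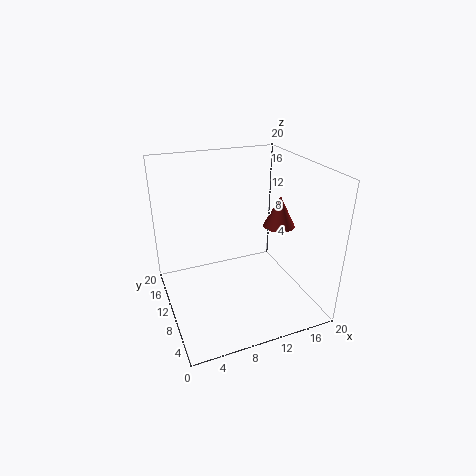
x = 14, y = 6, z = 13, h = 4, c = 'brown'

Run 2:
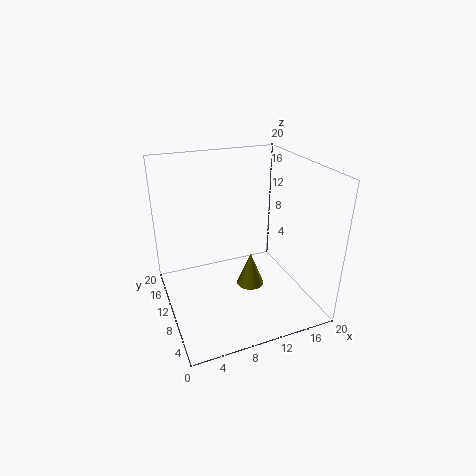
x = 12, y = 10, z = 2, h = 5, c = 'olive'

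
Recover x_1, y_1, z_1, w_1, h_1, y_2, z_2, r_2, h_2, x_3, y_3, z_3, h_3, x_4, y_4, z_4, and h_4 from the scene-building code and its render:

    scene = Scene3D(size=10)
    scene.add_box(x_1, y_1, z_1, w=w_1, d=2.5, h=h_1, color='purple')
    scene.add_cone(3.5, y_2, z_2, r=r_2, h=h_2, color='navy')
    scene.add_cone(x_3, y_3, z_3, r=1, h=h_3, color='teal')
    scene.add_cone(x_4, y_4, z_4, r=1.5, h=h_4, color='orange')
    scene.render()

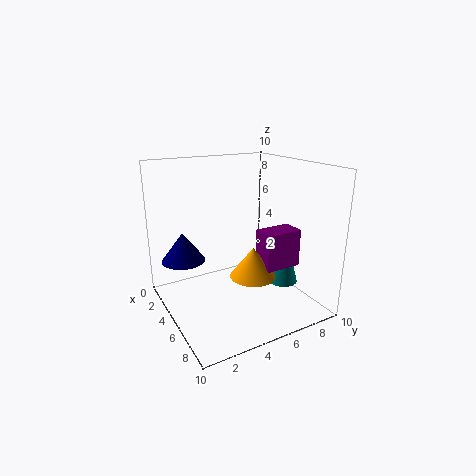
x_1 = 6.5, y_1 = 5.5, z_1 = 3.5, w_1 = 1.5, h_1 = 2.5, y_2 = 1.5, z_2 = 3.5, r_2 = 1.5, h_2 = 2, x_3 = 7, y_3 = 7.5, z_3 = 2, h_3 = 4, x_4 = 7, y_4 = 5, z_4 = 3, h_4 = 2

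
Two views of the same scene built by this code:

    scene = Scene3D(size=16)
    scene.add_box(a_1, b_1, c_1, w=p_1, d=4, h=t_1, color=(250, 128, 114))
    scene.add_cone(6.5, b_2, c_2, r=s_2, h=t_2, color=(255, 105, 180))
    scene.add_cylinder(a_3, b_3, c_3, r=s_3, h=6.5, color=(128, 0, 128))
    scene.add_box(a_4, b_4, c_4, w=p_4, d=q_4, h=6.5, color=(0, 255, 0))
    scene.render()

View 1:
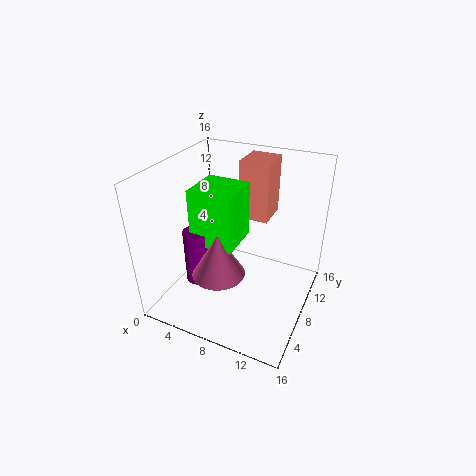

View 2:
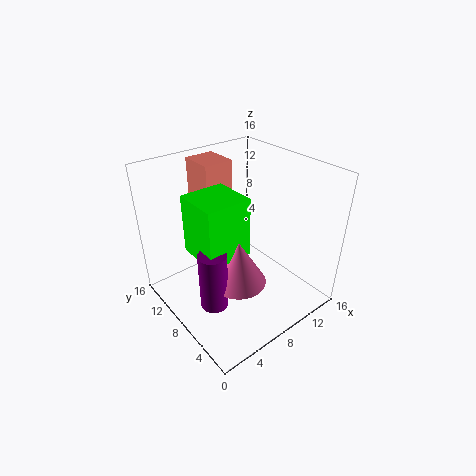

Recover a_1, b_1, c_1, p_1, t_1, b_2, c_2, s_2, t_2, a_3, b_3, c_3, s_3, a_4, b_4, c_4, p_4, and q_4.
a_1 = 6.5; b_1 = 11.5; c_1 = 8.5; p_1 = 3.5; t_1 = 7; b_2 = 6; c_2 = 4; s_2 = 3; t_2 = 5; a_3 = 3.5; b_3 = 6.5; c_3 = 2; s_3 = 1.5; a_4 = 3; b_4 = 6; c_4 = 7; p_4 = 5; q_4 = 5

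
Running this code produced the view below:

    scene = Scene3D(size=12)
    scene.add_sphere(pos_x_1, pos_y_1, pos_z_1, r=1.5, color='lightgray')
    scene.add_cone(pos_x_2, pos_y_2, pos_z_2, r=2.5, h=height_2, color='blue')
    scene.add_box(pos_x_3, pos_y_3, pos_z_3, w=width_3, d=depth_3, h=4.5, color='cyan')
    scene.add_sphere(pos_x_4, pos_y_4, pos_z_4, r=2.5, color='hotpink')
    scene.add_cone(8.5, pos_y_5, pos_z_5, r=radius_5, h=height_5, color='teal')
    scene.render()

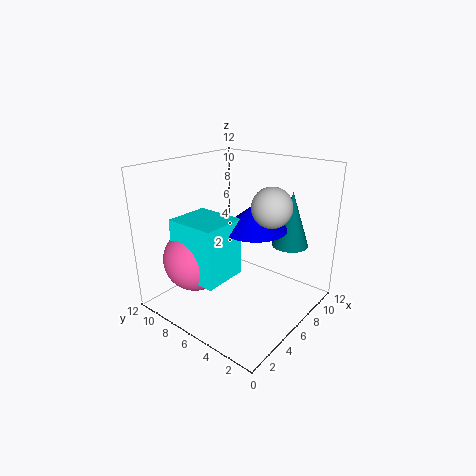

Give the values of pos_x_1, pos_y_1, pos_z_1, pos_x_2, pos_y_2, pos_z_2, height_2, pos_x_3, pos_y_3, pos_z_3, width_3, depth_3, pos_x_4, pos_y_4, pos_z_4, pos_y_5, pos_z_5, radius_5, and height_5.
pos_x_1 = 5.5
pos_y_1 = 2.5
pos_z_1 = 9.5
pos_x_2 = 5.5
pos_y_2 = 4
pos_z_2 = 7.5
height_2 = 2
pos_x_3 = 1
pos_y_3 = 4.5
pos_z_3 = 4
width_3 = 3.5
depth_3 = 4
pos_x_4 = 2.5
pos_y_4 = 7.5
pos_z_4 = 5
pos_y_5 = 2.5
pos_z_5 = 5.5
radius_5 = 1.5
height_5 = 4.5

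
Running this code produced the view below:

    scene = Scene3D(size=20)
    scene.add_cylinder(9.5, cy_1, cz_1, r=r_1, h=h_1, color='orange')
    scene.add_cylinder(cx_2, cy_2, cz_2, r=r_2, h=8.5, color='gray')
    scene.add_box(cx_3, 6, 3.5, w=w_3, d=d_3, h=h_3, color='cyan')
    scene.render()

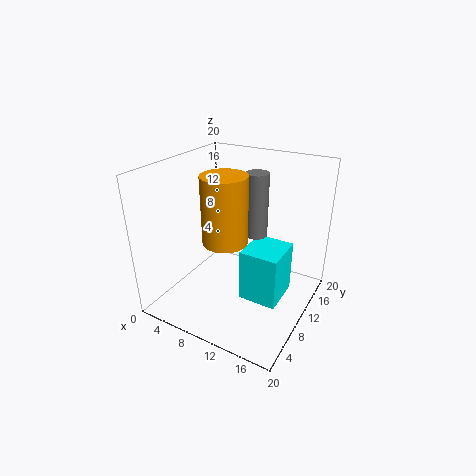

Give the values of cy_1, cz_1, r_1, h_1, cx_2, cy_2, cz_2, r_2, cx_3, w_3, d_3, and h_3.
cy_1 = 7.5; cz_1 = 10.5; r_1 = 3; h_1 = 9; cx_2 = 12.5; cy_2 = 10.5; cz_2 = 11; r_2 = 1.5; cx_3 = 12.5; w_3 = 5; d_3 = 5.5; h_3 = 7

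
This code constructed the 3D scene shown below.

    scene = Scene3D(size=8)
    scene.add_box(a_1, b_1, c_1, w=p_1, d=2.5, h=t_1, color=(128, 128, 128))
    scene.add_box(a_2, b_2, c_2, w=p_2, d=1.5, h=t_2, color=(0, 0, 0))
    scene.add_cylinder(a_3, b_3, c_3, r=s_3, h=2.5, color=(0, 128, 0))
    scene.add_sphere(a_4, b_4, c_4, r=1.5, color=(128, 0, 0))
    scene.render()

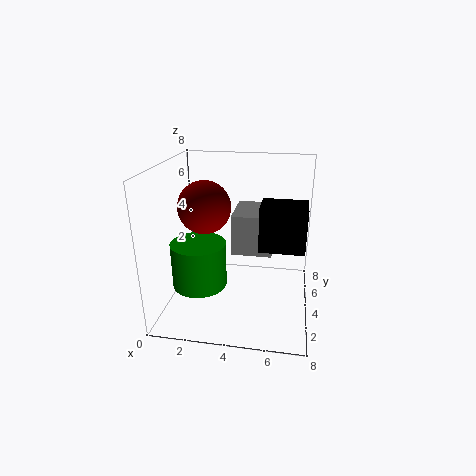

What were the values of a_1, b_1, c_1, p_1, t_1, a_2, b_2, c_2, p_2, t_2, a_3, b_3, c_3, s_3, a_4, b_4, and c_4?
a_1 = 4; b_1 = 2; c_1 = 4; p_1 = 2; t_1 = 2; a_2 = 5.5; b_2 = 0.5; c_2 = 5; p_2 = 2; t_2 = 2; a_3 = 2; b_3 = 3; c_3 = 1.5; s_3 = 1.5; a_4 = 2; b_4 = 4.5; c_4 = 5.5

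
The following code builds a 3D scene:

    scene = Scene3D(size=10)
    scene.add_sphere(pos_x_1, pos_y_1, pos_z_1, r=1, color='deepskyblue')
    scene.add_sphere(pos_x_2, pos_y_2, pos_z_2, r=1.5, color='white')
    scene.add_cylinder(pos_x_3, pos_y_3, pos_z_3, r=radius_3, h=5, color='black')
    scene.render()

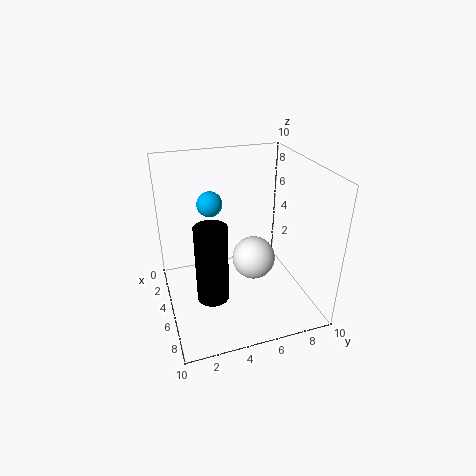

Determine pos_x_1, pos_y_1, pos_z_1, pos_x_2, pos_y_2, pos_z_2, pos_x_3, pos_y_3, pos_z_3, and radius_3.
pos_x_1 = 1; pos_y_1 = 4; pos_z_1 = 6; pos_x_2 = 5.5; pos_y_2 = 6; pos_z_2 = 3.5; pos_x_3 = 7.5; pos_y_3 = 2.5; pos_z_3 = 2.5; radius_3 = 1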